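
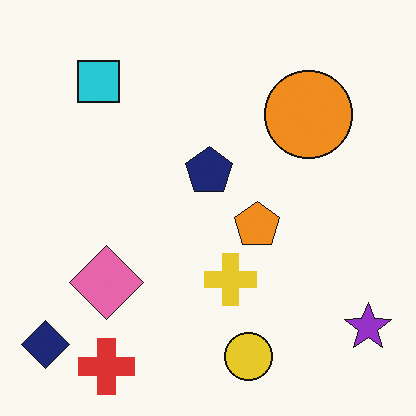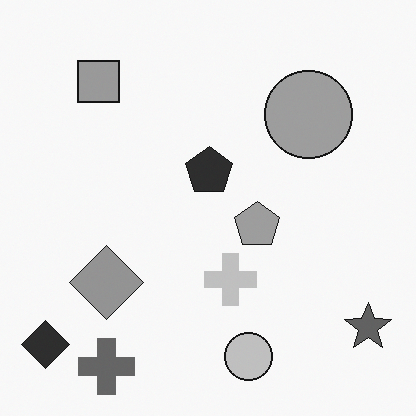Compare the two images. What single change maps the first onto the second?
This is the original image converted to grayscale.

All color is removed — every shape is now a shade of grey.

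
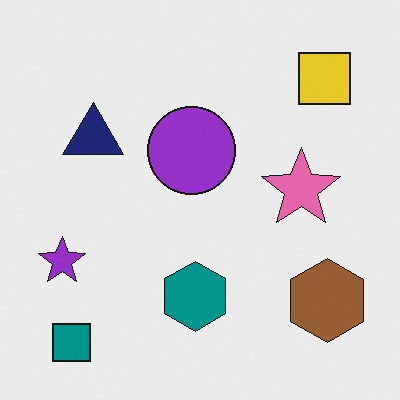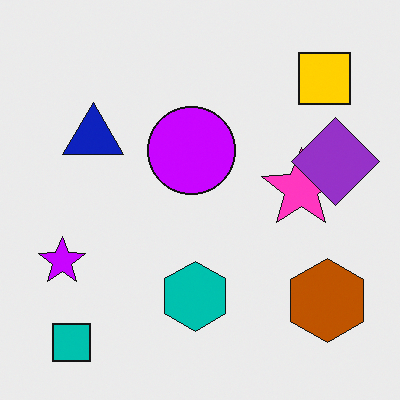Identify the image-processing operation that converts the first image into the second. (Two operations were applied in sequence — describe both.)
The second image is the first made much more vivid (saturation change), then overlaid with an additional purple diamond.

All colors are more vivid — a global saturation change. A purple diamond appears in the second image that is absent from the first.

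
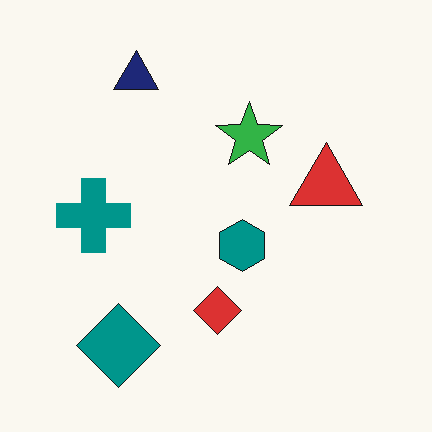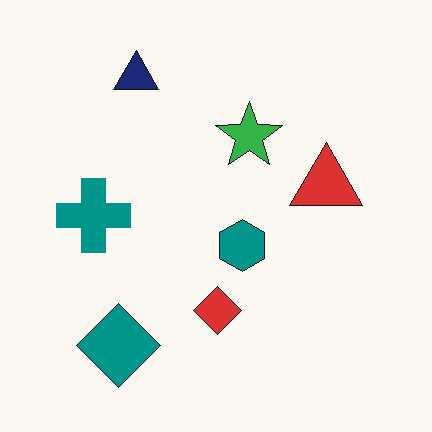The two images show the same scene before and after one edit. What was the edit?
This is the original image JPEG-compressed with visible artifacts.

Blocky 8×8 compression artifacts appear around shape edges and the flat background shows ringing — characteristic JPEG degradation.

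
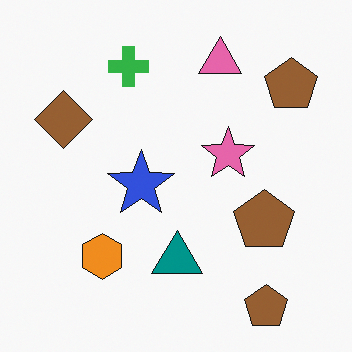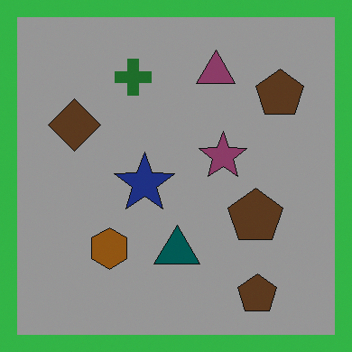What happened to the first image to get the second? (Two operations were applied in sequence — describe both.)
Darkened a lot, then framed with a green border.

Every pixel — background and shapes alike — is uniformly darkened. A solid green frame runs around the edge of the second image, with the content slightly shrunk inside it.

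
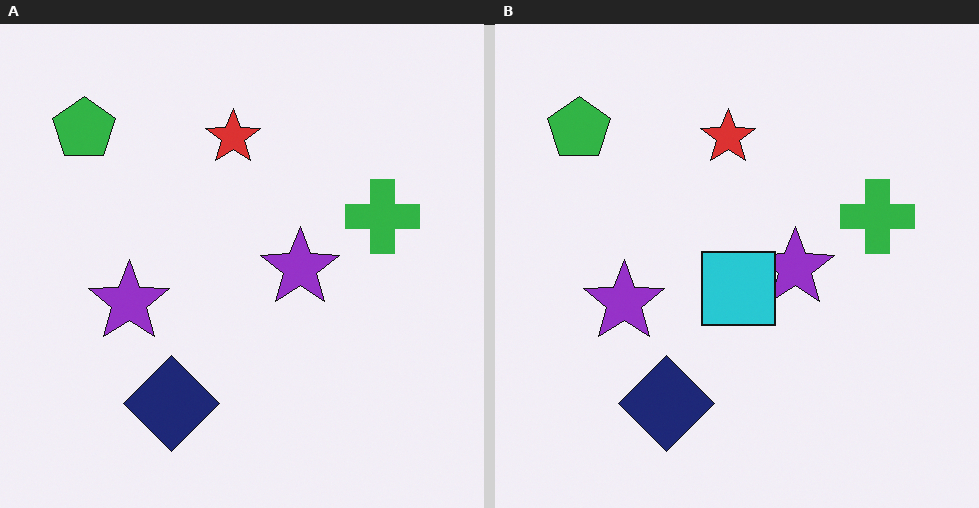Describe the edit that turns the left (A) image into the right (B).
The right (B) image is the left (A) overlaid with an additional cyan square.

A cyan square appears in the right (B) image that is absent from the left (A).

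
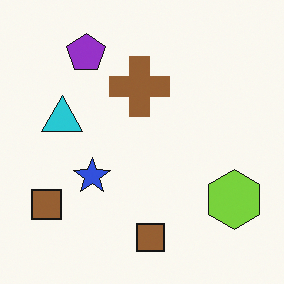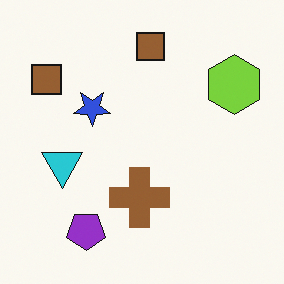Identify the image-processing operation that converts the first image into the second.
The transformation is: flipped vertically (top ↔ bottom).

The purple pentagon is in the top-left of the first image and the bottom-left of the second — shapes on opposite sides of the horizontal midline have swapped in a mirror flip.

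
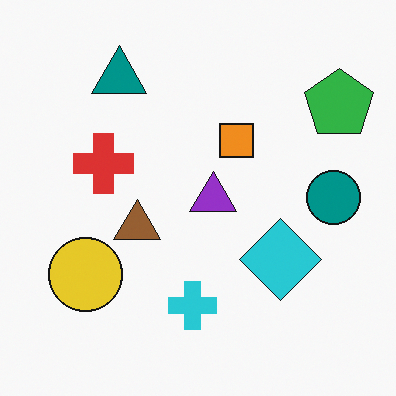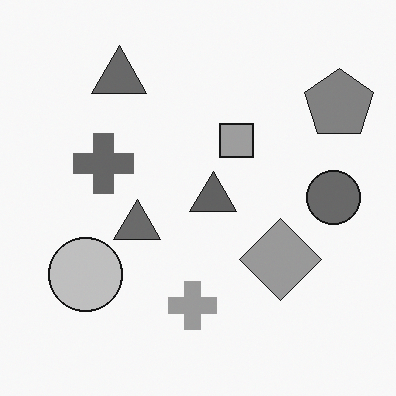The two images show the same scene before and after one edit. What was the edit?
Converted to grayscale.

All color is removed — every shape is now a shade of grey.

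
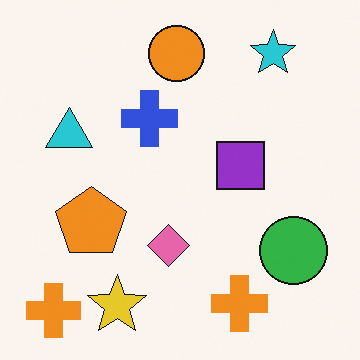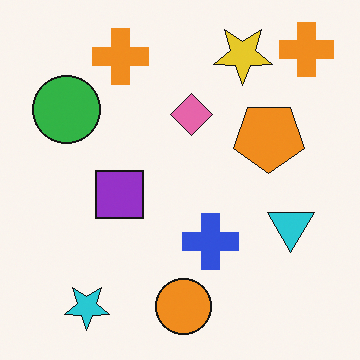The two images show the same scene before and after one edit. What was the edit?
The second image is the first rotated 180°.

The cyan star sits in the top-right of the first image and the bottom-left of the second — consistent with a whole-image 180° rotation.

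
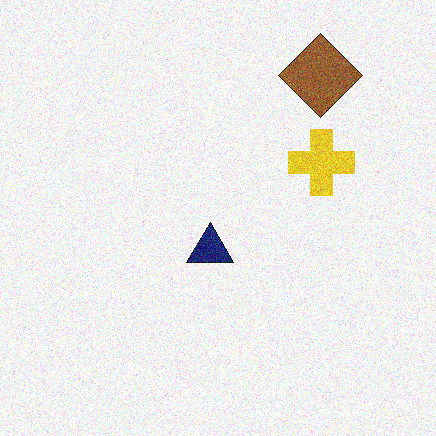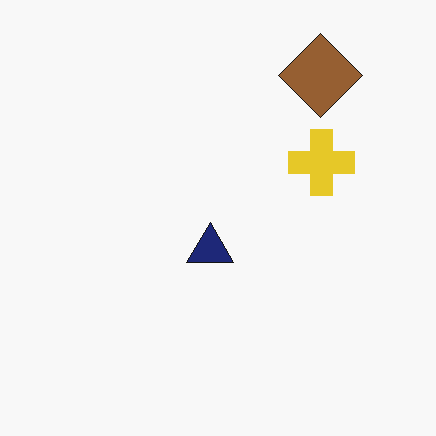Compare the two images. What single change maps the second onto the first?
It was degraded with moderate additive noise.

Random speckle covers the whole image, including the flat background.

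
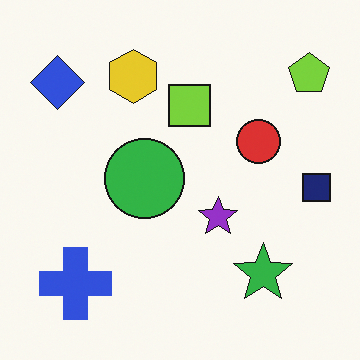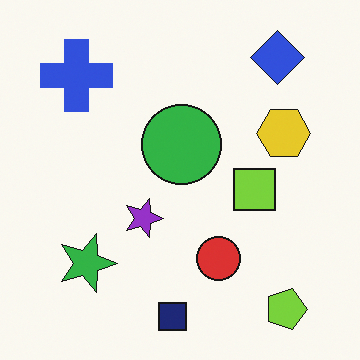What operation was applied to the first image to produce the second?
The second image is the first rotated 90° clockwise.

The lime pentagon sits in the top-right of the first image and the bottom-right of the second — consistent with a whole-image 90° clockwise rotation.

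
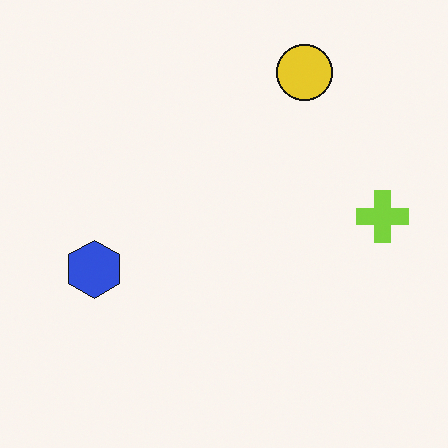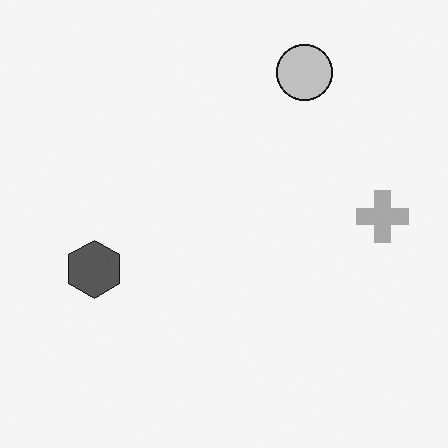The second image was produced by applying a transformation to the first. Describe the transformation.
The second image is the first converted to grayscale.

All color is removed — every shape is now a shade of grey.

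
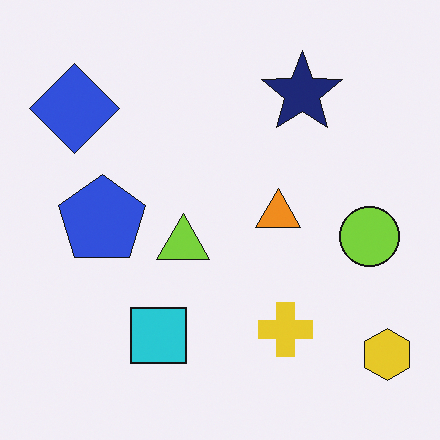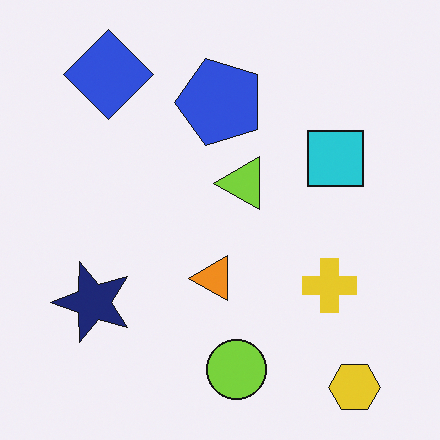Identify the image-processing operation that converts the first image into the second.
The image was transposed (reflected across the top-left ↔ bottom-right diagonal).

Shapes have swapped their row and column positions — what was in the top-right is now in the bottom-left — a diagonal reflection.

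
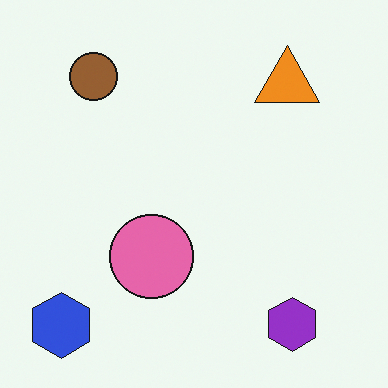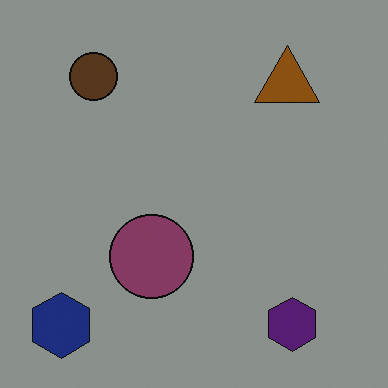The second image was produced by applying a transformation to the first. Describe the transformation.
The second image is the first substantially darkened.

Every pixel — background and shapes alike — is uniformly darkened.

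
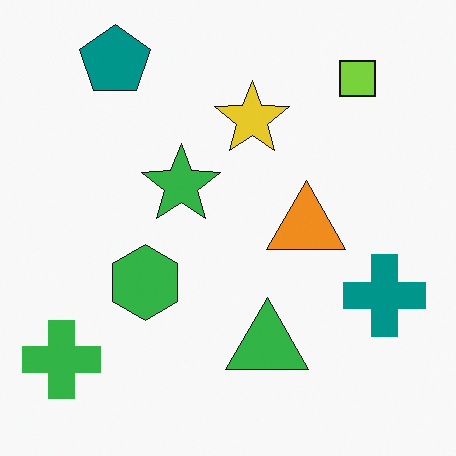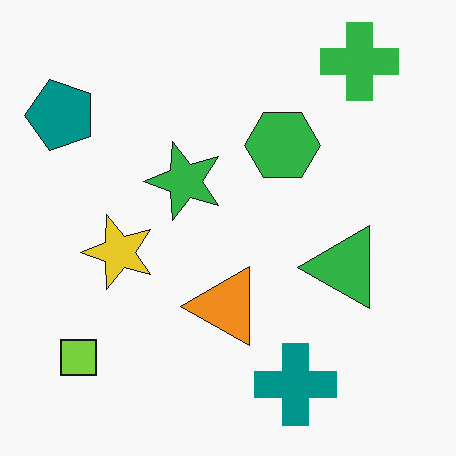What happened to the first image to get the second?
The transformation is: transposed (reflected across the top-left ↔ bottom-right diagonal).

Shapes have swapped their row and column positions — what was in the top-right is now in the bottom-left — a diagonal reflection.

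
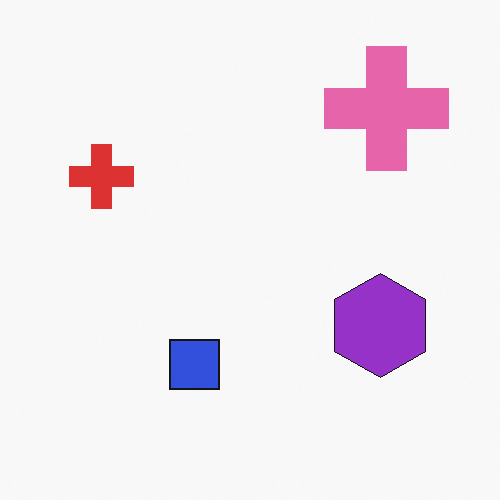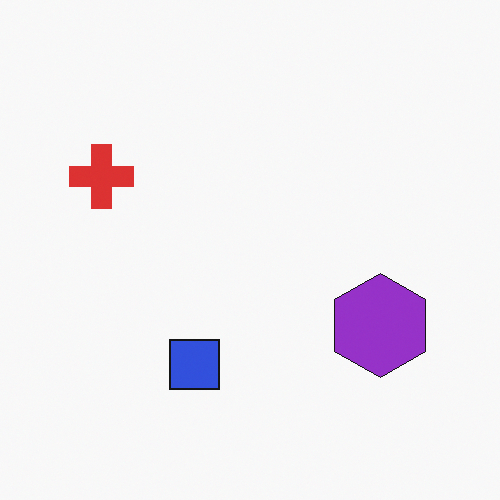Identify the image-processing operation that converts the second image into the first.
The first image is the second overlaid with an additional pink cross.

A pink cross appears in the first image that is absent from the second.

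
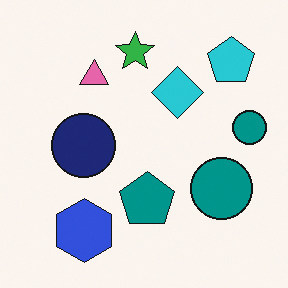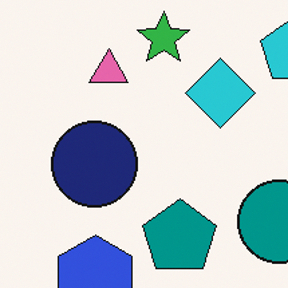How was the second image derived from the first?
The second image is the first cropped slightly and scaled back up.

The visible shapes are larger and the field of view is narrower; shapes near the original edges may be partly or wholly outside the frame — a crop-and-rescale.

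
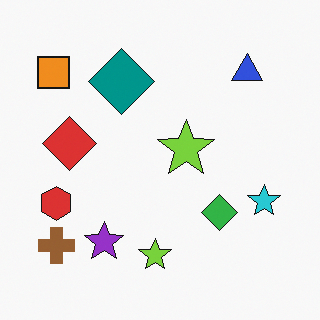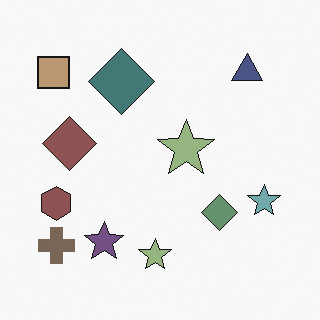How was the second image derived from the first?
The second image is the first heavily desaturated.

All colors are more muted and greyish — a global saturation change.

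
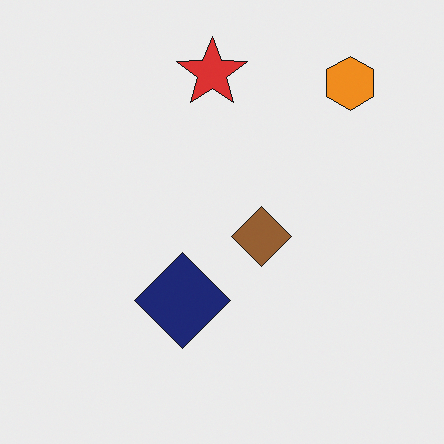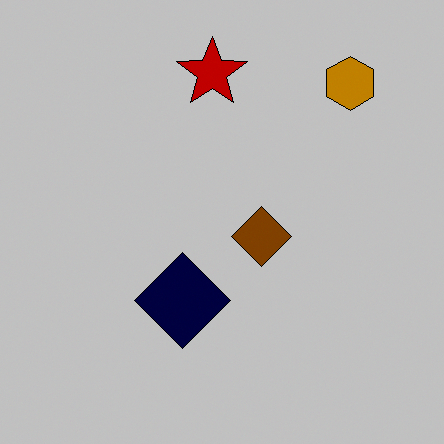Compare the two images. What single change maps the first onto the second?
The second image is the first aggressively posterized.

Each flat color has snapped to a coarser quantized level — most visibly, the near-white background has dropped to a flat grey.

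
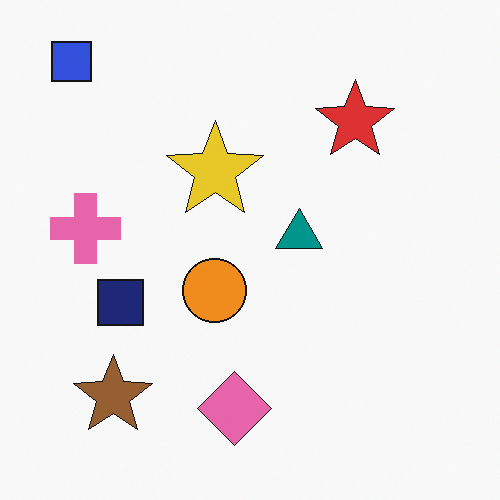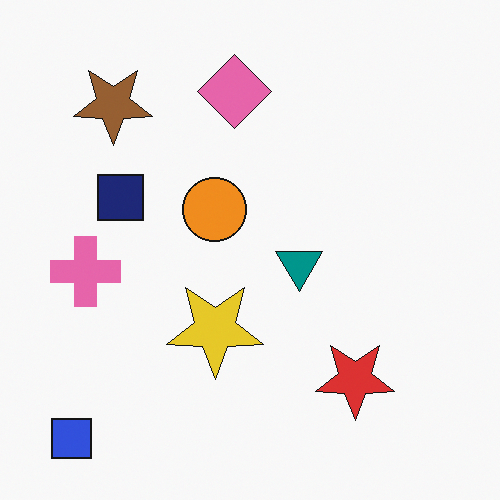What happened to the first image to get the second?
Flipped vertically (top ↔ bottom).

The blue square is in the top-left of the first image and the bottom-left of the second — shapes on opposite sides of the horizontal midline have swapped in a mirror flip.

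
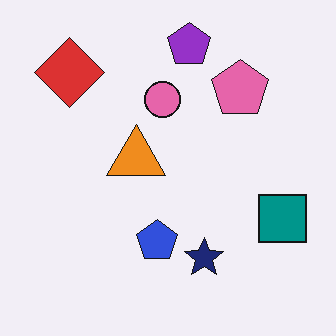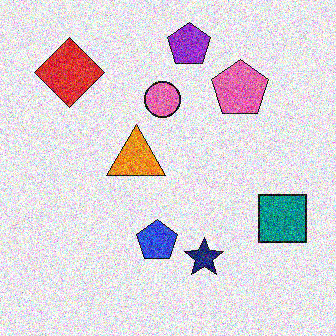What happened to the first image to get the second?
This is the original image degraded with a thick layer of grain.

Random speckle covers the whole image, including the flat background.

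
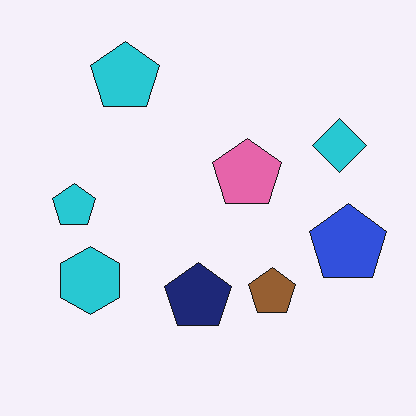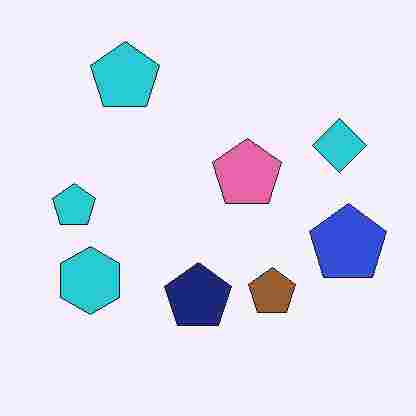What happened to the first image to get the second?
The second image is the first degraded with heavy JPEG compression.

Blocky 8×8 compression artifacts appear around shape edges and the flat background shows ringing — characteristic JPEG degradation.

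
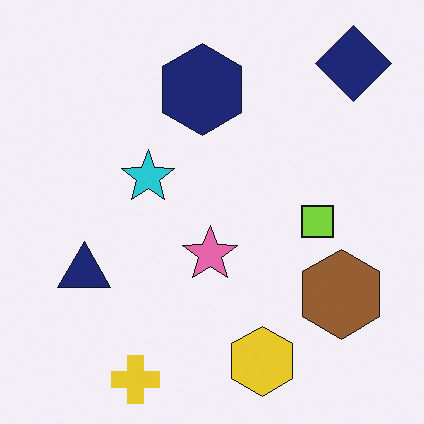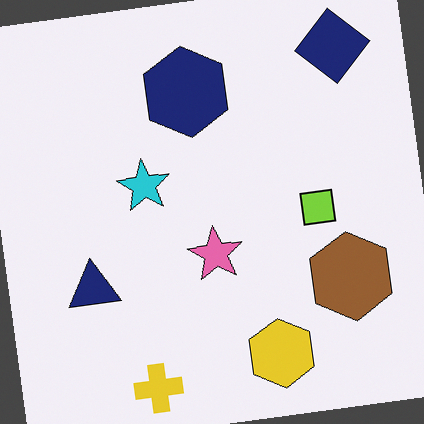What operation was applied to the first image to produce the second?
It was rotated counter-clockwise by a small amount.

Every shape is tilted by the same angle and the image corners show triangular fill wedges — a whole-image rotation by a non-right angle.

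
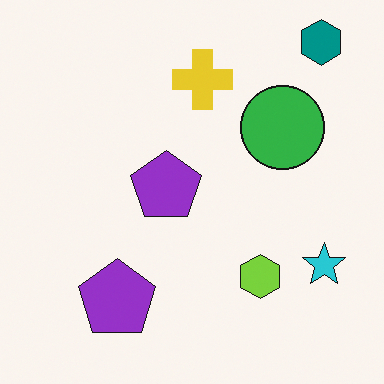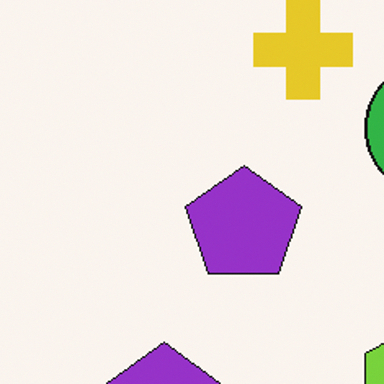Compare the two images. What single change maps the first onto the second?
The transformation is: cropped tightly and scaled back up.

The visible shapes are larger and the field of view is narrower; shapes near the original edges may be partly or wholly outside the frame — a crop-and-rescale.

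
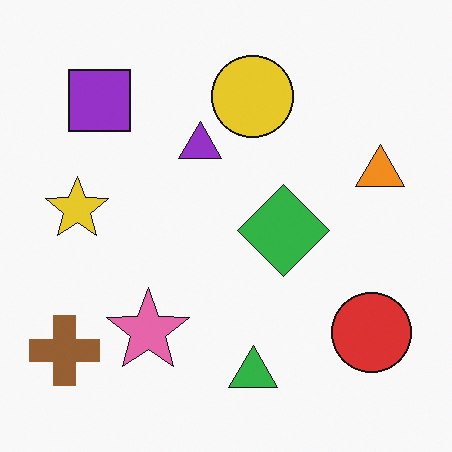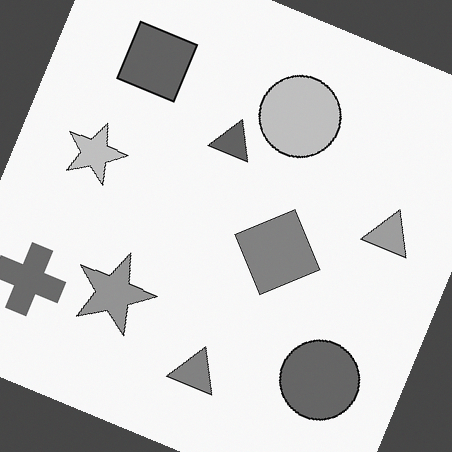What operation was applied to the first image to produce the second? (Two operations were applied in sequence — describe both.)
This is the original image rotated clockwise by a moderate amount, then converted to grayscale.

Every shape is tilted by the same angle and the image corners show triangular fill wedges — a whole-image rotation by a non-right angle. All color is removed — every shape is now a shade of grey.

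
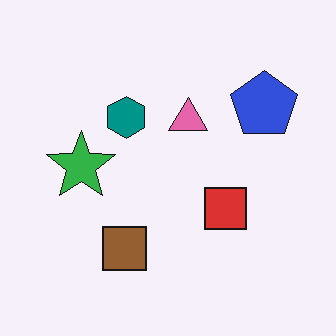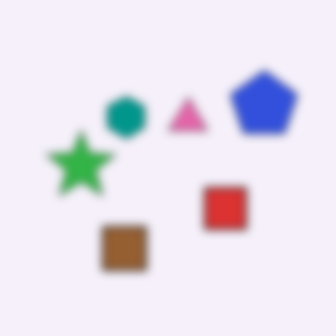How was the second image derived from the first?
It was noticeably gaussian-blurred.

Shape edges and outlines are uniformly softened across the whole image.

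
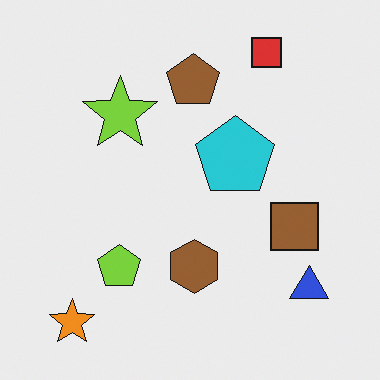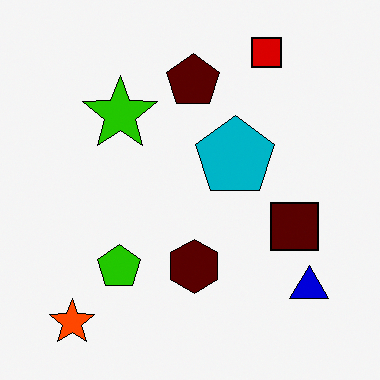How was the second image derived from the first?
This is the original image boosted in contrast.

Tones are pushed away from mid-grey across the whole image — a global contrast change.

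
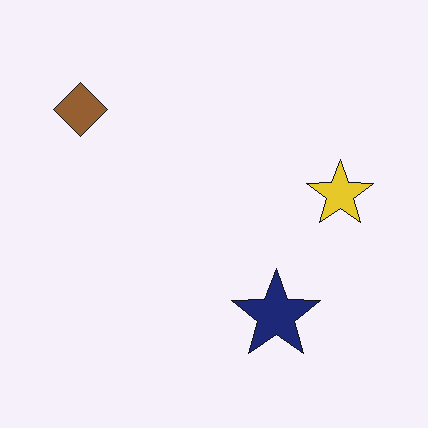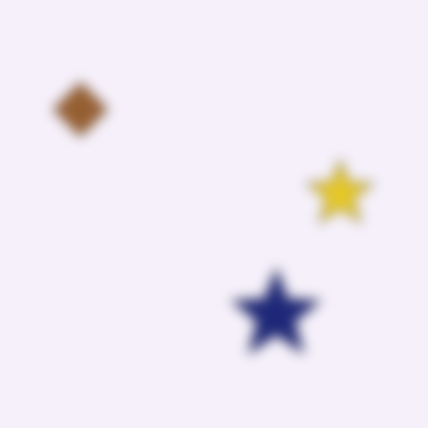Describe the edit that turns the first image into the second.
This is the original image strongly gaussian-blurred.

Shape edges and outlines are uniformly softened across the whole image.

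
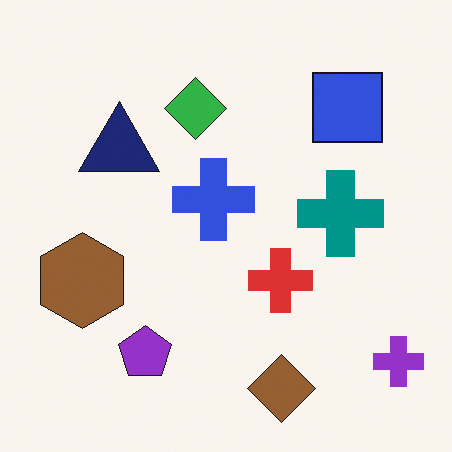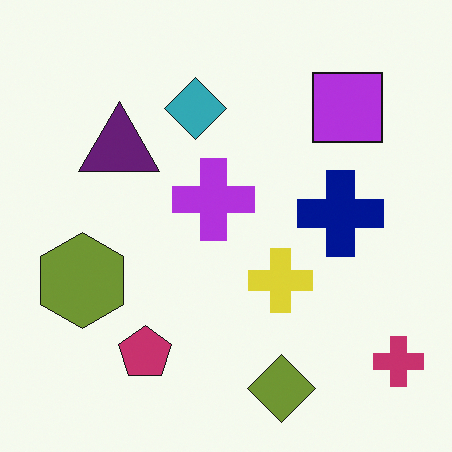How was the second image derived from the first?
The second image is the first hue-shifted by a small amount.

Every shape's color has rotated by the same amount around the hue wheel — a uniform hue shift.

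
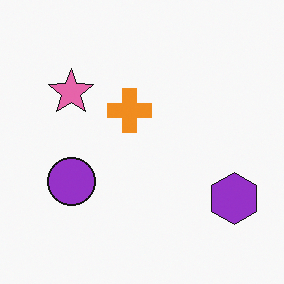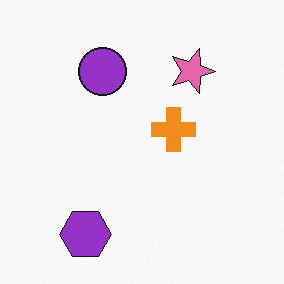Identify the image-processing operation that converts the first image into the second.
The image was rotated 90° clockwise.

The purple hexagon sits in the bottom-right of the first image and the bottom-left of the second — consistent with a whole-image 90° clockwise rotation.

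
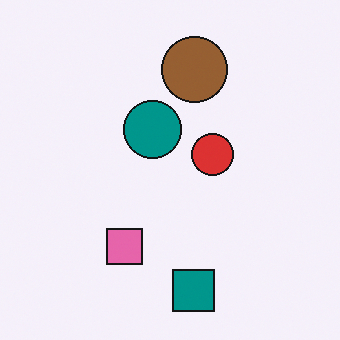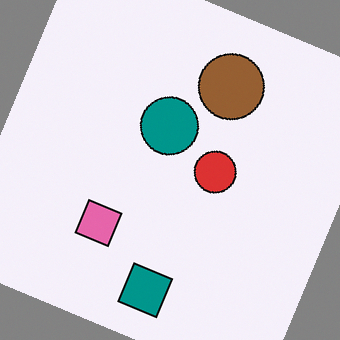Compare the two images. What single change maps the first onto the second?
It was rotated clockwise by a moderate amount.

Every shape is tilted by the same angle and the image corners show triangular fill wedges — a whole-image rotation by a non-right angle.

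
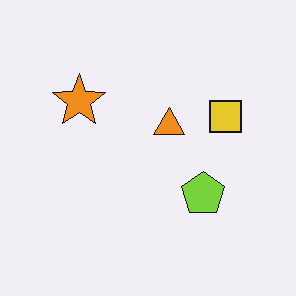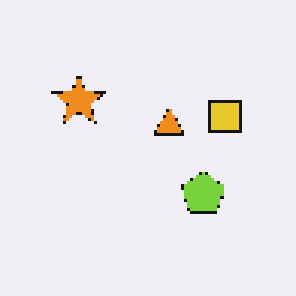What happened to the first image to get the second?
This is the original image lightly pixelated (a mild mosaic effect).

Shapes are reduced to large square blocks; fine edges and outlines are lost — a downscale-then-upscale (mosaic) effect.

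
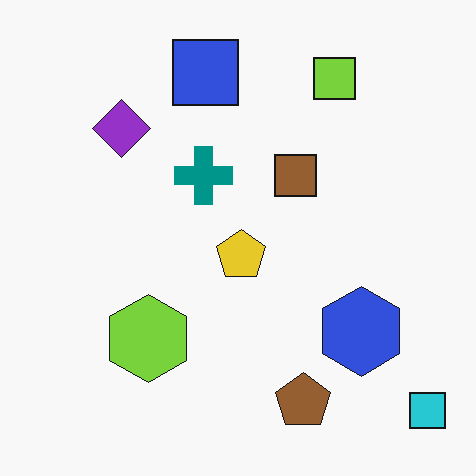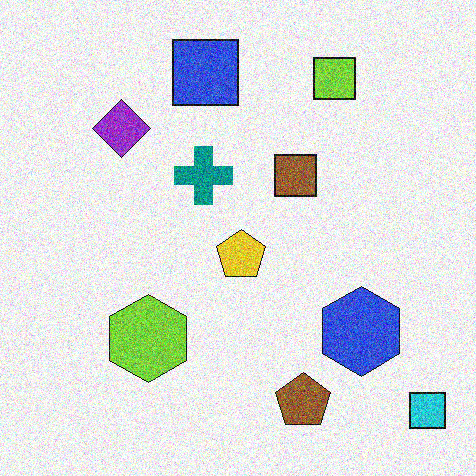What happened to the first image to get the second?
Degraded with heavy additive noise.

Random speckle covers the whole image, including the flat background.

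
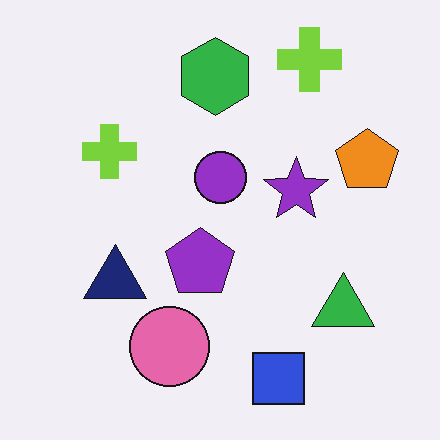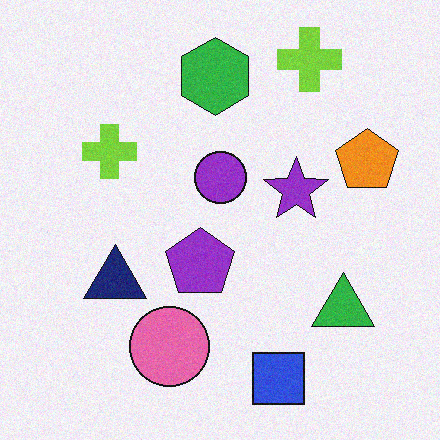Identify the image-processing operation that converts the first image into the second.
This is the original image degraded with a light layer of grain.

Random speckle covers the whole image, including the flat background.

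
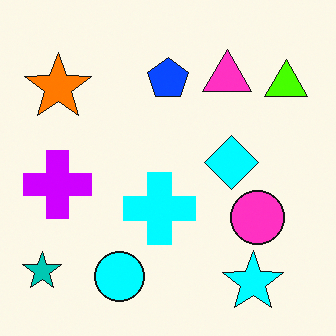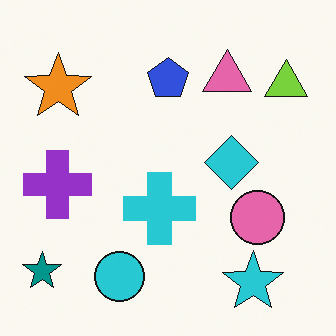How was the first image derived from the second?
Made much more vivid (saturation change).

All colors are more vivid — a global saturation change.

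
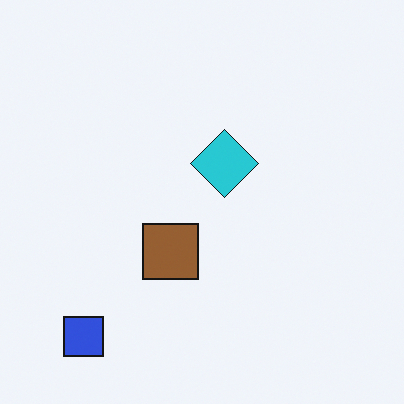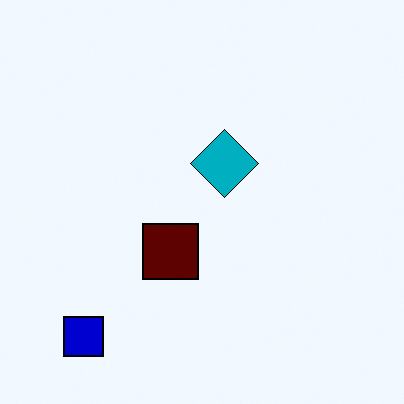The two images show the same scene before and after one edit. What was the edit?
The second image is the first boosted in contrast.

Tones are pushed away from mid-grey across the whole image — a global contrast change.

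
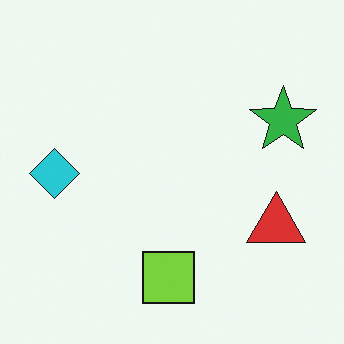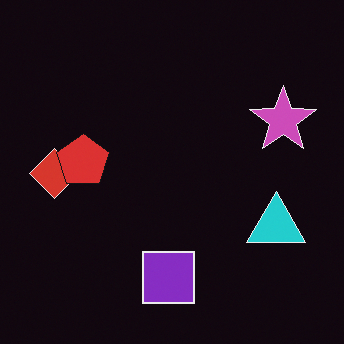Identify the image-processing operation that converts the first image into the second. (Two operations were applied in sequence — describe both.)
The image was color-inverted (negative), then overlaid with an additional red pentagon.

The light background has become dark and every shape's color is its complement — a photographic negative. A red pentagon appears in the second image that is absent from the first.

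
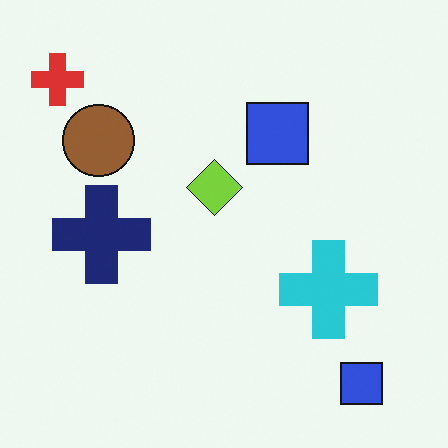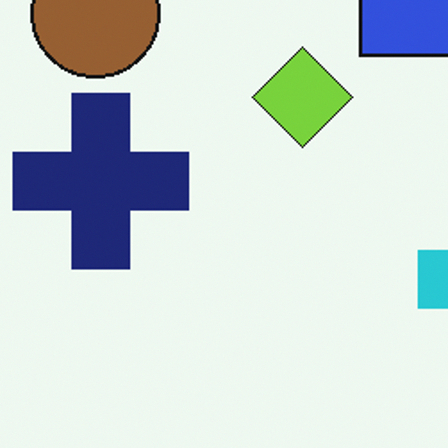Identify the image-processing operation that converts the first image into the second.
The second image is the first cropped to a noticeably smaller region and rescaled.

The visible shapes are larger and the field of view is narrower; shapes near the original edges may be partly or wholly outside the frame — a crop-and-rescale.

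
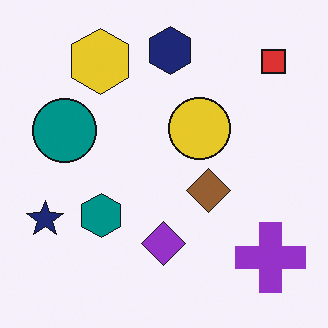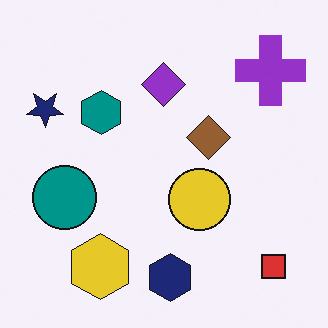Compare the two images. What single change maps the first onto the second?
It was flipped vertically (top ↔ bottom).

The navy hexagon is in the top of the first image and the bottom of the second — shapes on opposite sides of the horizontal midline have swapped in a mirror flip.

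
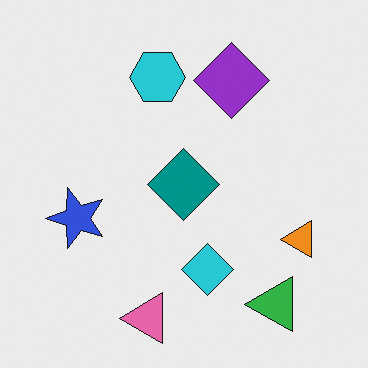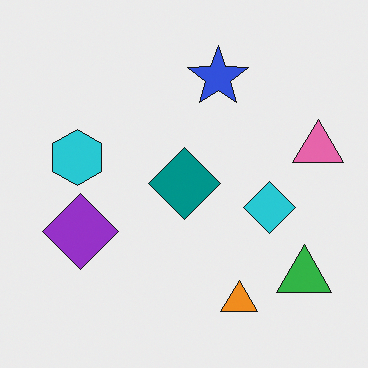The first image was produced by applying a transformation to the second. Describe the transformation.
This is the original image transposed (reflected across the top-left ↔ bottom-right diagonal).

Shapes have swapped their row and column positions — what was in the top-right is now in the bottom-left — a diagonal reflection.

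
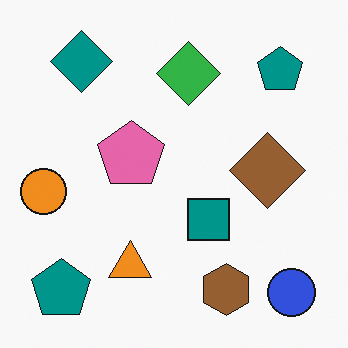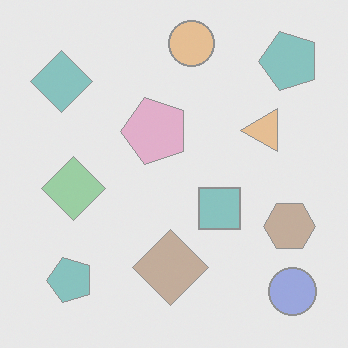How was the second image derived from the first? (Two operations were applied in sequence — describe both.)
Transposed (reflected across the top-left ↔ bottom-right diagonal), then given much lower contrast.

Shapes have swapped their row and column positions — what was in the top-right is now in the bottom-left — a diagonal reflection. Tones are pushed toward mid-grey across the whole image — a global contrast change.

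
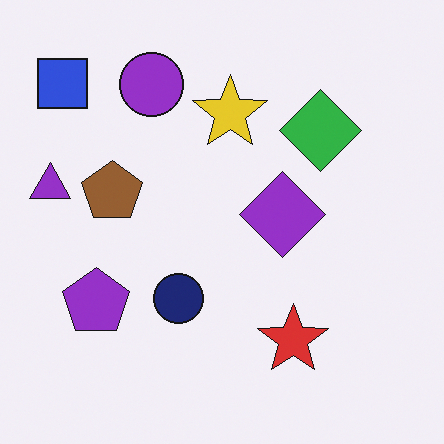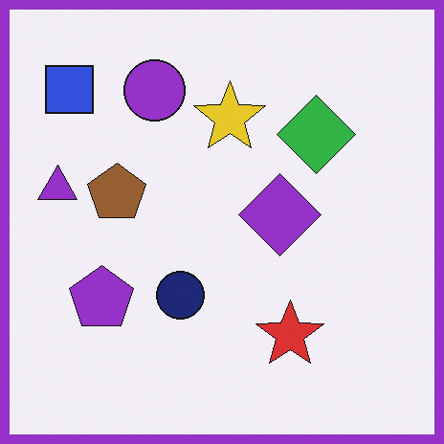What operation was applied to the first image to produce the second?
The second image is the first framed with a purple border.

A solid purple frame runs around the edge of the second image, with the content slightly shrunk inside it.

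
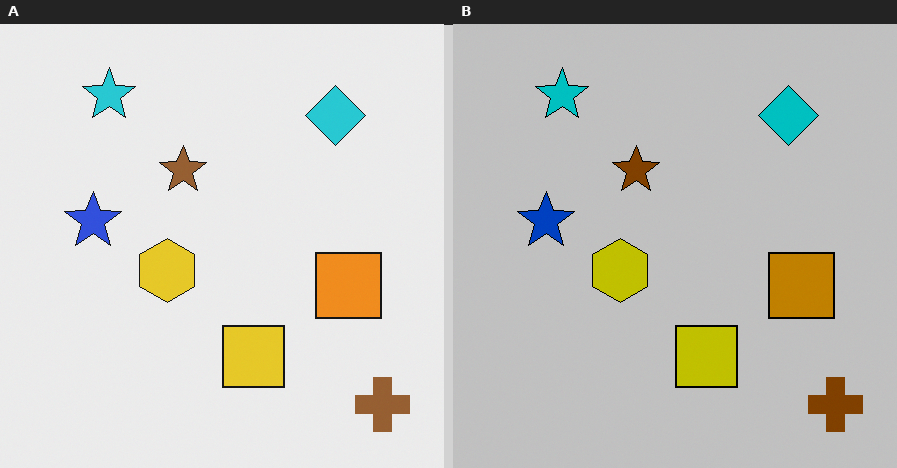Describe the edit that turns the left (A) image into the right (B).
This is the original image aggressively posterized.

Each flat color has snapped to a coarser quantized level — most visibly, the near-white background has dropped to a flat grey.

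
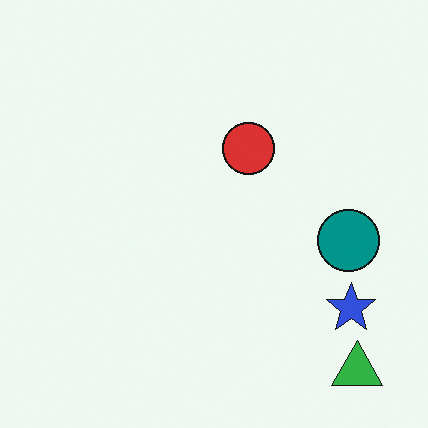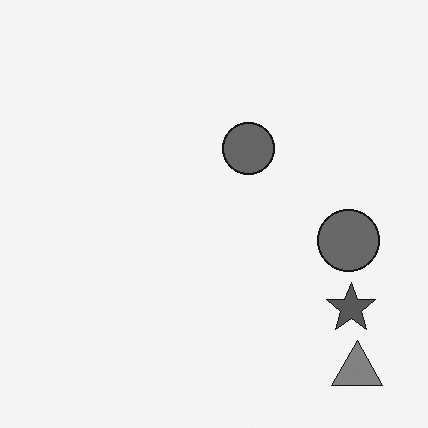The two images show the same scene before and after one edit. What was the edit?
It was converted to grayscale.

All color is removed — every shape is now a shade of grey.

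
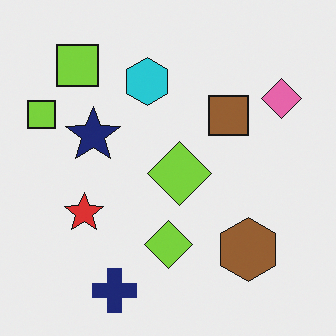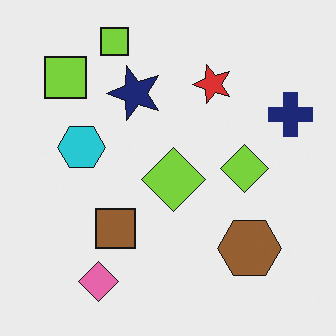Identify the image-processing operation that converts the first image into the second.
Transposed (reflected across the top-left ↔ bottom-right diagonal).

Shapes have swapped their row and column positions — what was in the top-right is now in the bottom-left — a diagonal reflection.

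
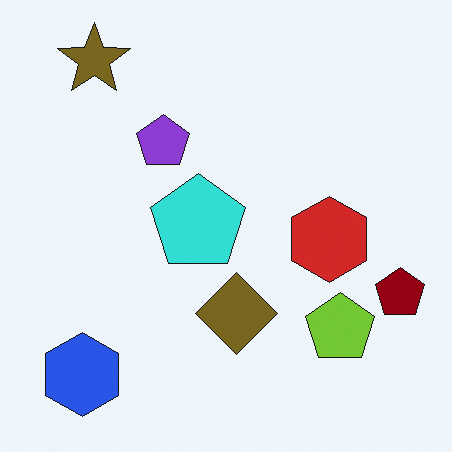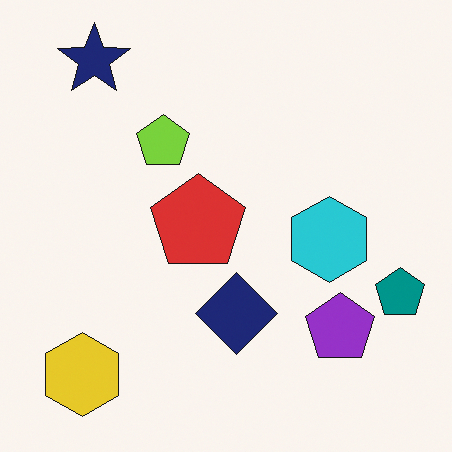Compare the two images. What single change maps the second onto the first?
This is the original image hue-shifted by a large amount.

Every shape's color has rotated by the same amount around the hue wheel — a uniform hue shift.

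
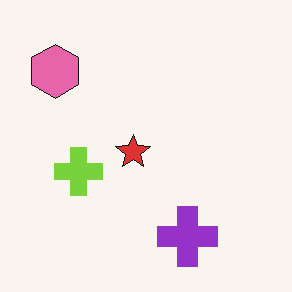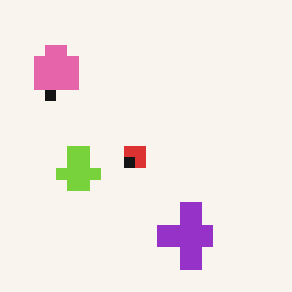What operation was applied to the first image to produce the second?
The transformation is: heavily pixelated into large blocks.

Shapes are reduced to large square blocks; fine edges and outlines are lost — a downscale-then-upscale (mosaic) effect.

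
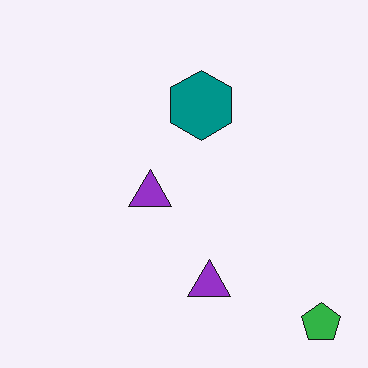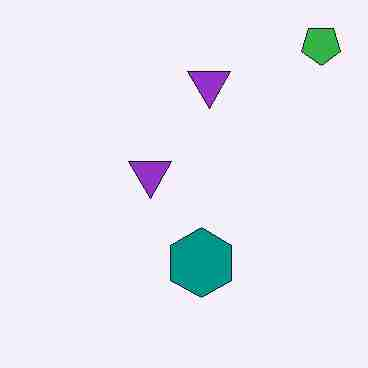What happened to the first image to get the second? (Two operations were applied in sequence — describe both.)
Degraded with heavy JPEG compression, then flipped vertically (top ↔ bottom).

Blocky 8×8 compression artifacts appear around shape edges and the flat background shows ringing — characteristic JPEG degradation. The green pentagon is in the bottom-right of the first image and the top-right of the second — shapes on opposite sides of the horizontal midline have swapped in a mirror flip.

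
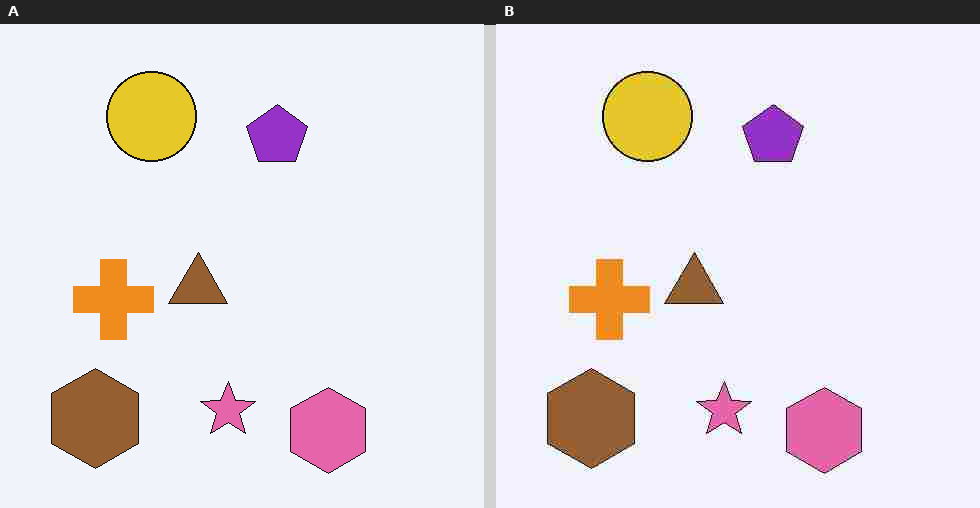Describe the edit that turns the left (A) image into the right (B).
The transformation is: heavily JPEG-compressed with obvious blocking artifacts.

Blocky 8×8 compression artifacts appear around shape edges and the flat background shows ringing — characteristic JPEG degradation.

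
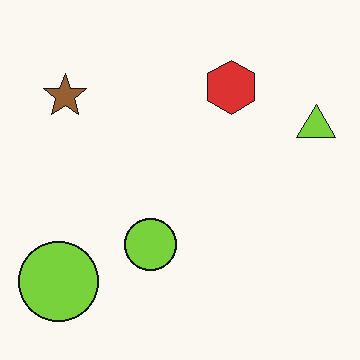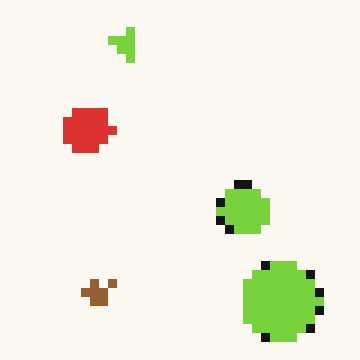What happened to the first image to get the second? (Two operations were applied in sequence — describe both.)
This is the original image rotated 90° counter-clockwise, then coarsely pixelated.

The lime triangle sits in the right of the first image and the top of the second — consistent with a whole-image 90° counter-clockwise rotation. Shapes are reduced to large square blocks; fine edges and outlines are lost — a downscale-then-upscale (mosaic) effect.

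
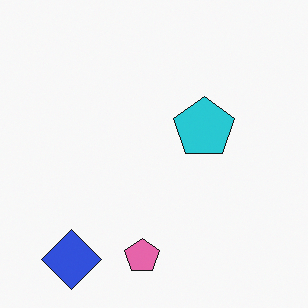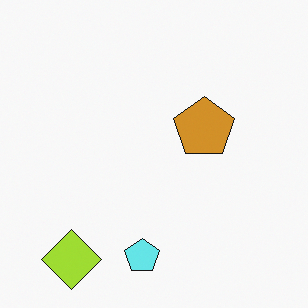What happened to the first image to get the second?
The second image is the first hue-shifted through roughly half the color wheel.

Every shape's color has rotated by the same amount around the hue wheel — a uniform hue shift.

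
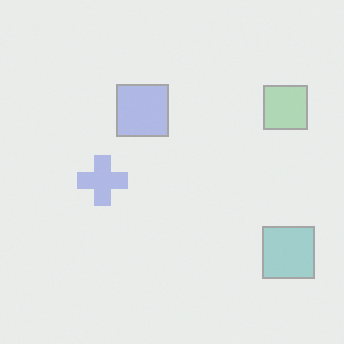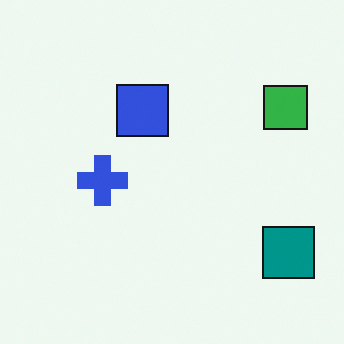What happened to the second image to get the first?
This is the original image washed out (contrast reduced).

Tones are pushed toward mid-grey across the whole image — a global contrast change.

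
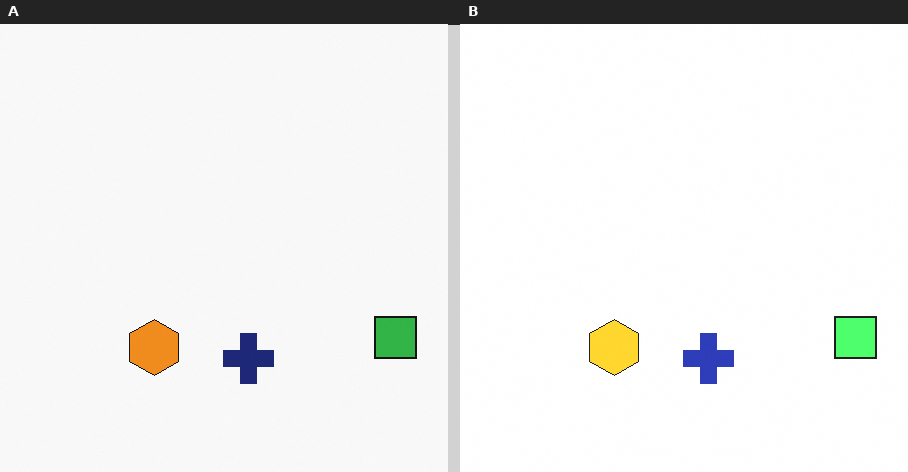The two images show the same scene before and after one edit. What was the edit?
It was substantially brightened.

Every pixel — background and shapes alike — is uniformly brightened.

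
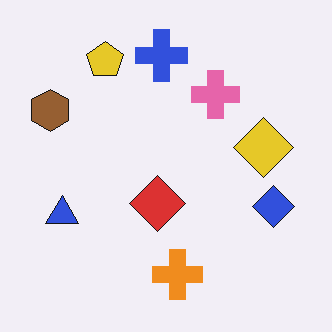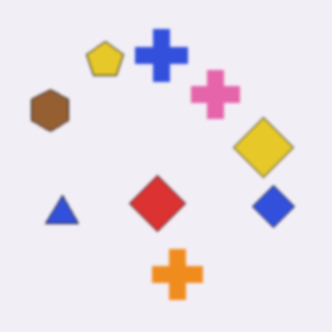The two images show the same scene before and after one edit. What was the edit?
It was given a subtle gaussian blur.

Shape edges and outlines are uniformly softened across the whole image.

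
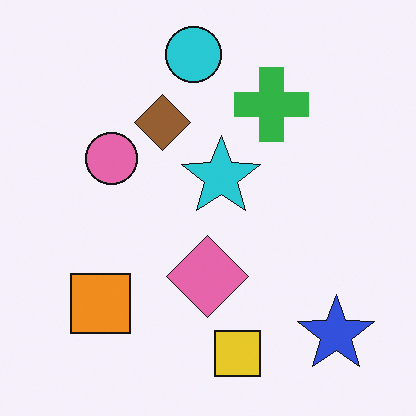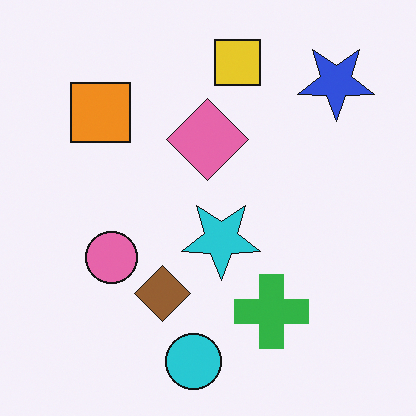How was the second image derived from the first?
This is the original image flipped vertically (top ↔ bottom).

The cyan circle is in the top of the first image and the bottom of the second — shapes on opposite sides of the horizontal midline have swapped in a mirror flip.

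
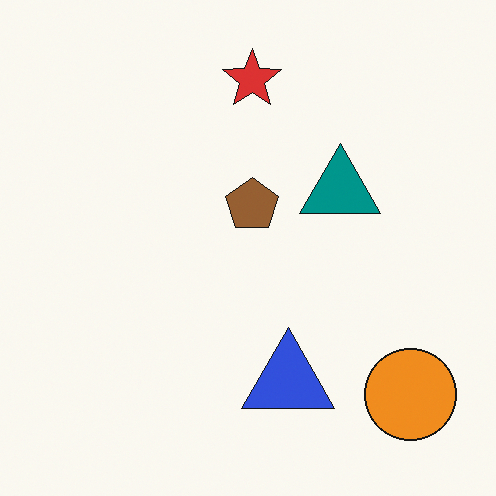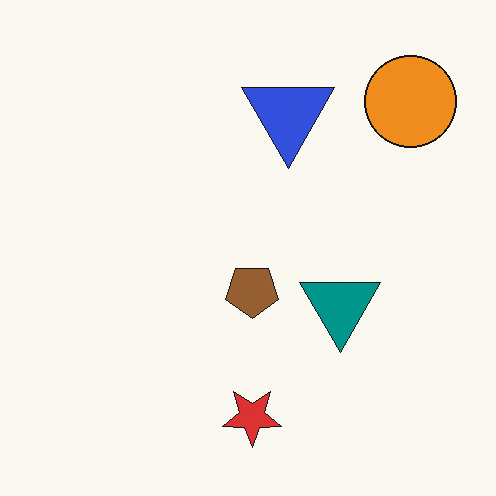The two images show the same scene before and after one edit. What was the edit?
This is the original image flipped vertically (top ↔ bottom).

The red star is in the top of the first image and the bottom of the second — shapes on opposite sides of the horizontal midline have swapped in a mirror flip.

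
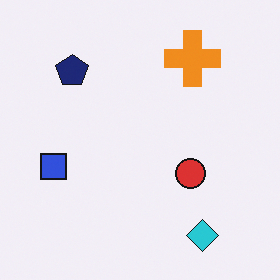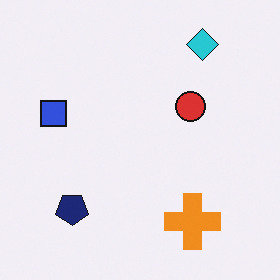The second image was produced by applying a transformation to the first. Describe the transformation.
The image was flipped vertically (top ↔ bottom).

The cyan diamond is in the bottom-right of the first image and the top-right of the second — shapes on opposite sides of the horizontal midline have swapped in a mirror flip.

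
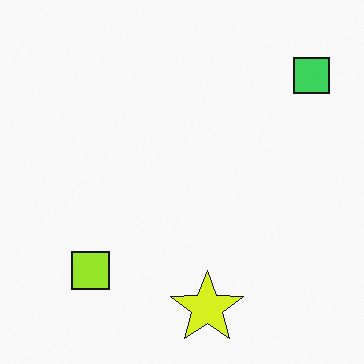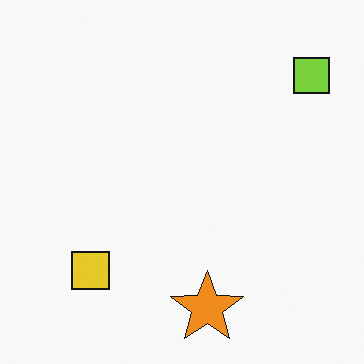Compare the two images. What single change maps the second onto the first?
The transformation is: hue-shifted by a small amount.

Every shape's color has rotated by the same amount around the hue wheel — a uniform hue shift.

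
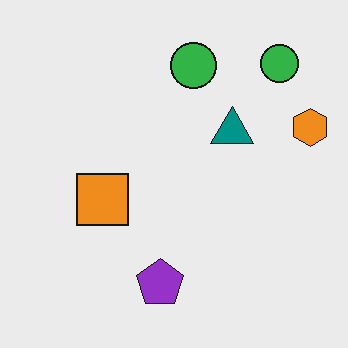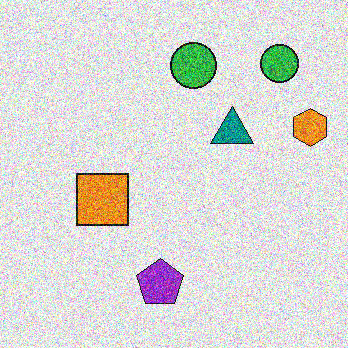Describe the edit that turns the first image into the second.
The transformation is: degraded with strong gaussian noise.

Random speckle covers the whole image, including the flat background.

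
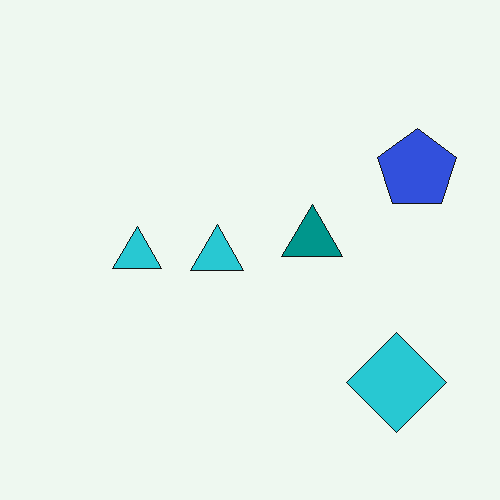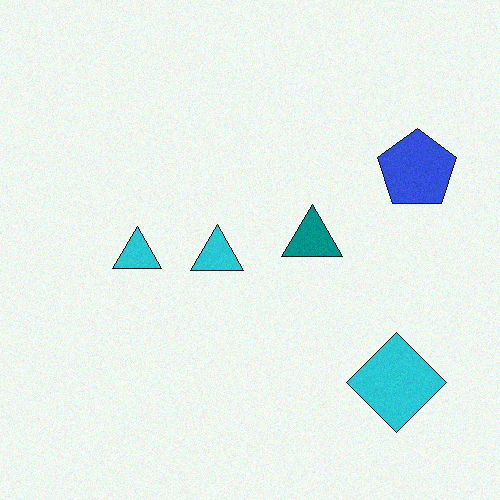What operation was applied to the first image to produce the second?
It was degraded with light additive noise.

Random speckle covers the whole image, including the flat background.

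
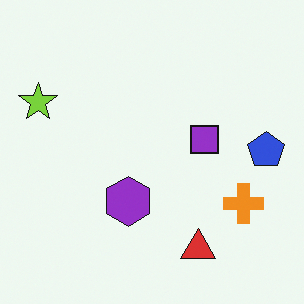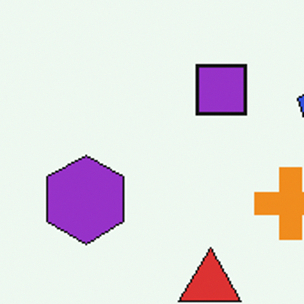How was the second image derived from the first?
The second image is the first cropped to a noticeably smaller region and rescaled.

The visible shapes are larger and the field of view is narrower; shapes near the original edges may be partly or wholly outside the frame — a crop-and-rescale.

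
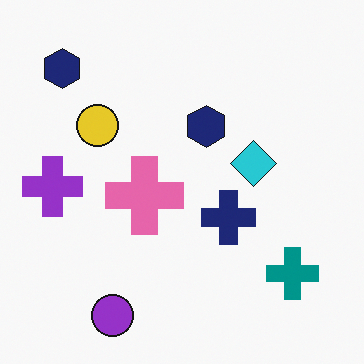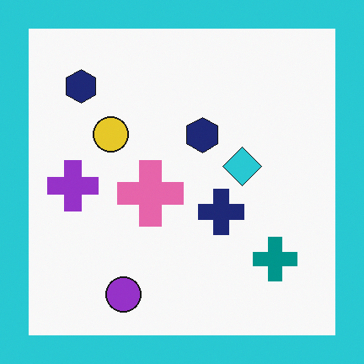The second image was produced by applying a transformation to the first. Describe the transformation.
The second image is the first framed with a cyan border.

A solid cyan frame runs around the edge of the second image, with the content slightly shrunk inside it.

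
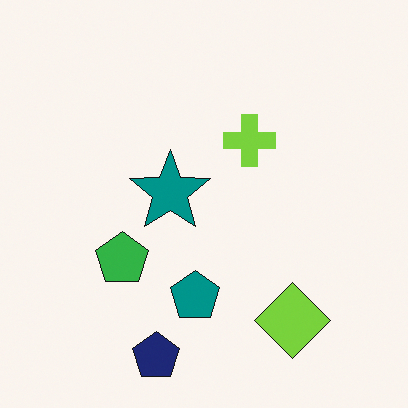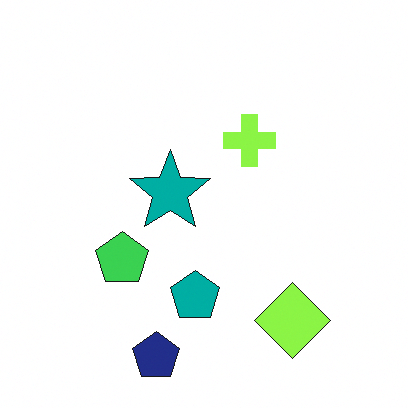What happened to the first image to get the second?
The image was slightly brightened.

Every pixel — background and shapes alike — is uniformly brightened.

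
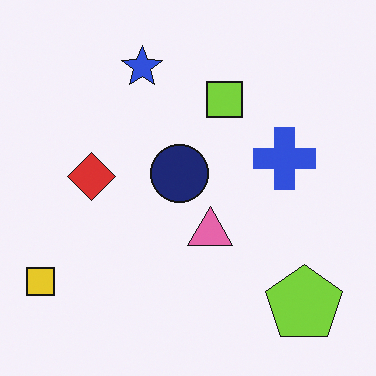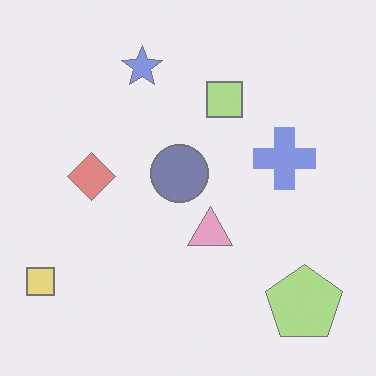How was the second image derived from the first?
The second image is the first washed out (contrast reduced).

Tones are pushed toward mid-grey across the whole image — a global contrast change.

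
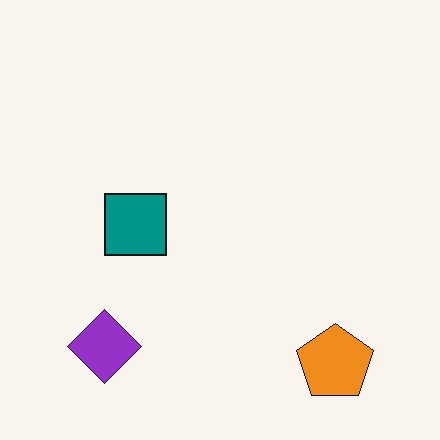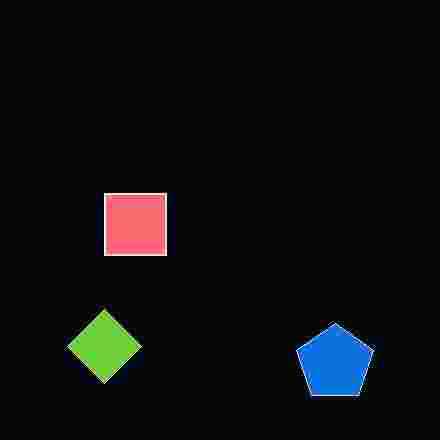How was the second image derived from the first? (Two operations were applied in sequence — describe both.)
It was color-inverted (negative), then heavily JPEG-compressed with obvious blocking artifacts.

The light background has become dark and every shape's color is its complement — a photographic negative. Blocky 8×8 compression artifacts appear around shape edges and the flat background shows ringing — characteristic JPEG degradation.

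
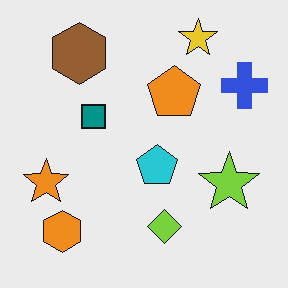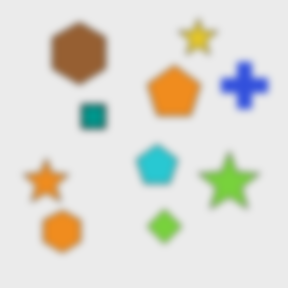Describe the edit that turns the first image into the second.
It was noticeably gaussian-blurred.

Shape edges and outlines are uniformly softened across the whole image.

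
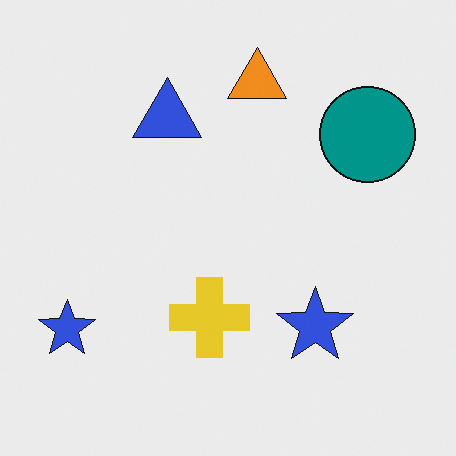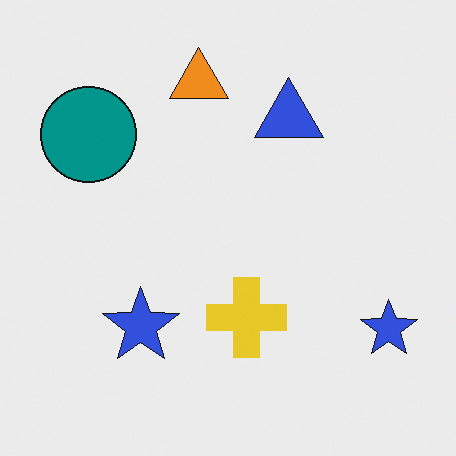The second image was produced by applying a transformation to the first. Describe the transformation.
Flipped horizontally (left ↔ right).

The teal circle is in the top-right of the first image and the top-left of the second — shapes on opposite sides of the vertical midline have swapped in a mirror flip.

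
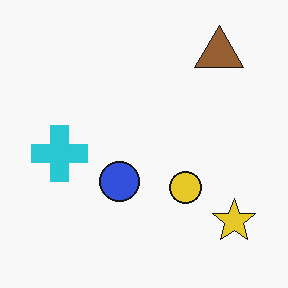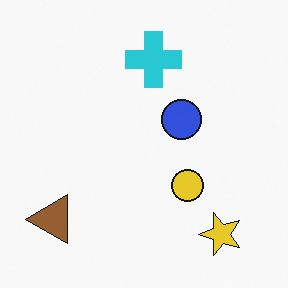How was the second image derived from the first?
The transformation is: transposed (reflected across the top-left ↔ bottom-right diagonal).

Shapes have swapped their row and column positions — what was in the top-right is now in the bottom-left — a diagonal reflection.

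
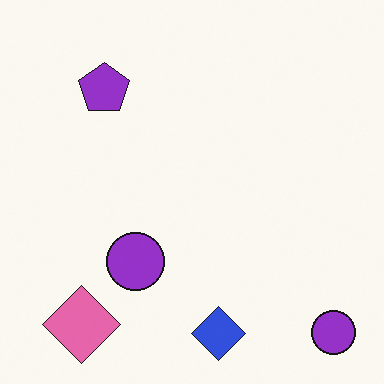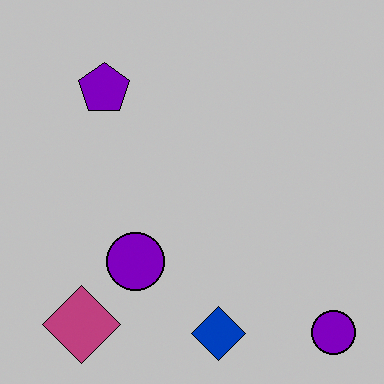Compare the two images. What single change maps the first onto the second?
The transformation is: aggressively posterized.

Each flat color has snapped to a coarser quantized level — most visibly, the near-white background has dropped to a flat grey.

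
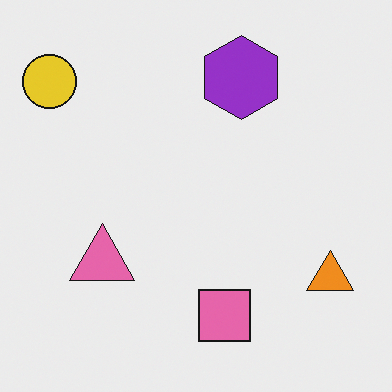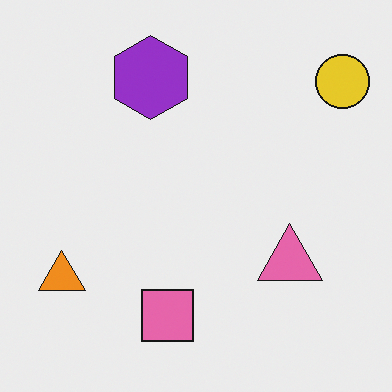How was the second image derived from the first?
It was flipped horizontally (left ↔ right).

The yellow circle is in the top-left of the first image and the top-right of the second — shapes on opposite sides of the vertical midline have swapped in a mirror flip.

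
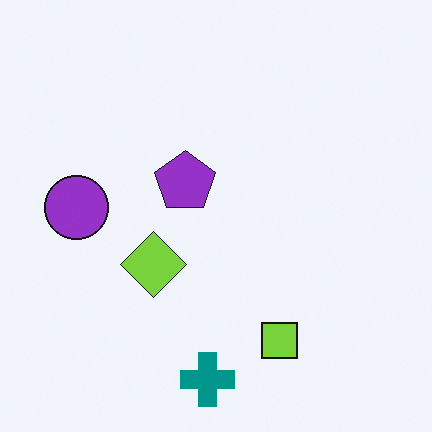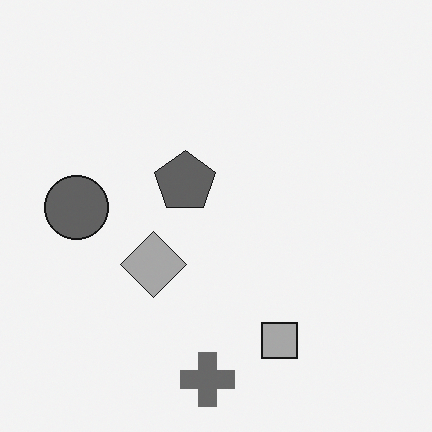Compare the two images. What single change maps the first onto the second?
The transformation is: converted to grayscale.

All color is removed — every shape is now a shade of grey.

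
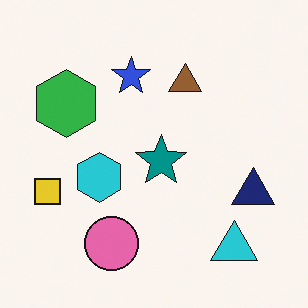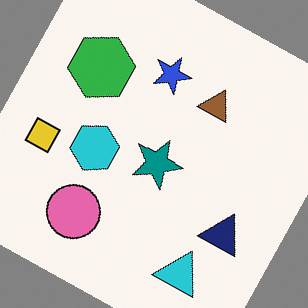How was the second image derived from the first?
This is the original image rotated clockwise by a clearly visible amount.

Every shape is tilted by the same angle and the image corners show triangular fill wedges — a whole-image rotation by a non-right angle.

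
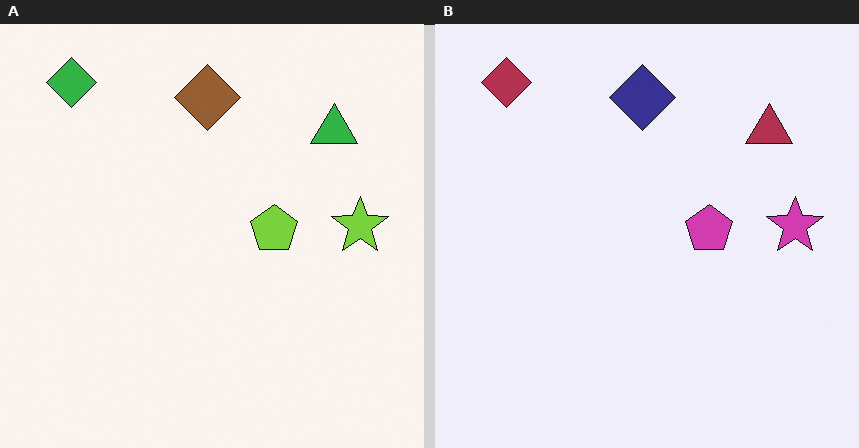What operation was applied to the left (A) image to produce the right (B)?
This is the original image hue-shifted by a large amount.

Every shape's color has rotated by the same amount around the hue wheel — a uniform hue shift.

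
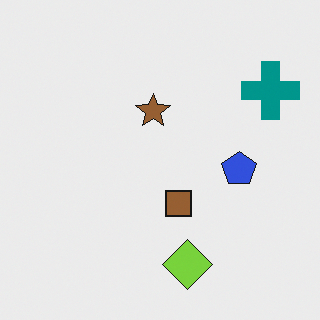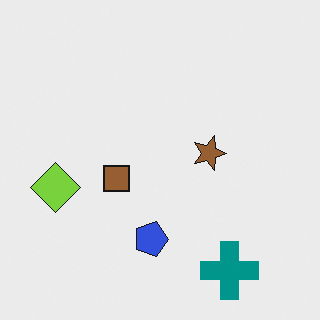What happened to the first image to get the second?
The image was rotated 90° clockwise.

The teal cross sits in the top-right of the first image and the bottom-right of the second — consistent with a whole-image 90° clockwise rotation.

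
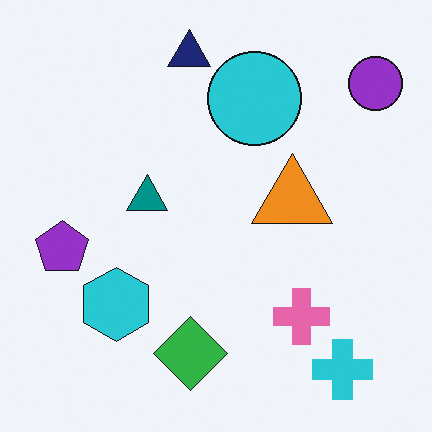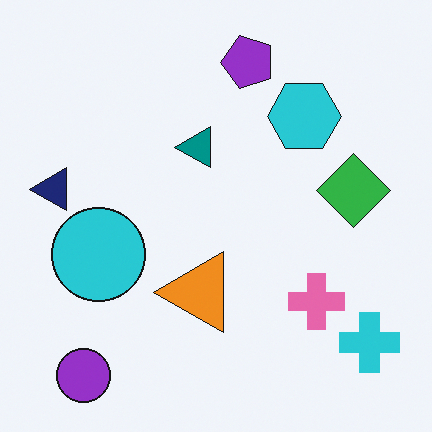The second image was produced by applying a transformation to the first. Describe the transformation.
The transformation is: transposed (reflected across the top-left ↔ bottom-right diagonal).

Shapes have swapped their row and column positions — what was in the top-right is now in the bottom-left — a diagonal reflection.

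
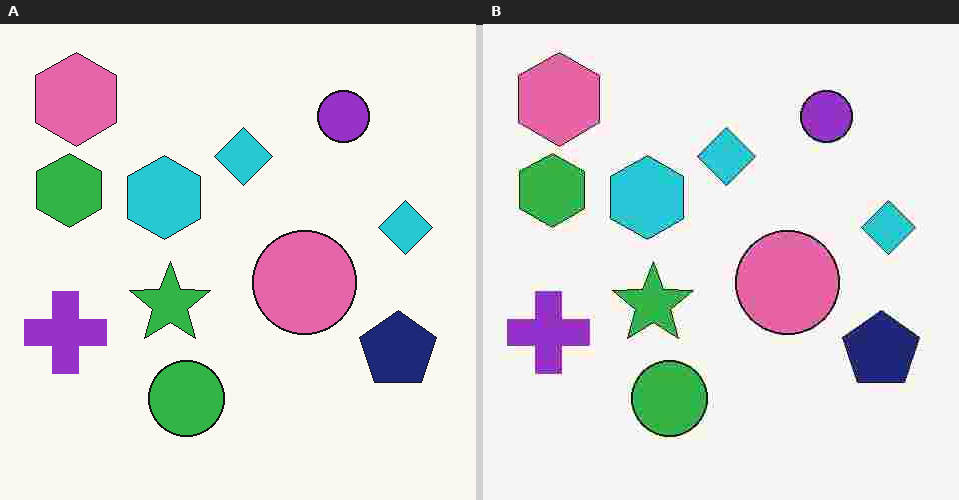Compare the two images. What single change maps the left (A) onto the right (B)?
Heavily JPEG-compressed with obvious blocking artifacts.

Blocky 8×8 compression artifacts appear around shape edges and the flat background shows ringing — characteristic JPEG degradation.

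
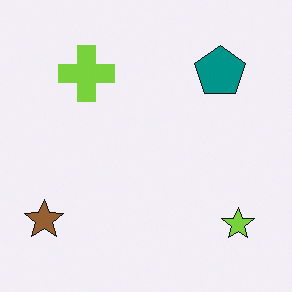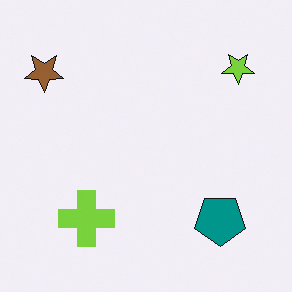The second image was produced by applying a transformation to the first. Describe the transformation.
It was flipped vertically (top ↔ bottom).

The lime star is in the bottom-right of the first image and the top-right of the second — shapes on opposite sides of the horizontal midline have swapped in a mirror flip.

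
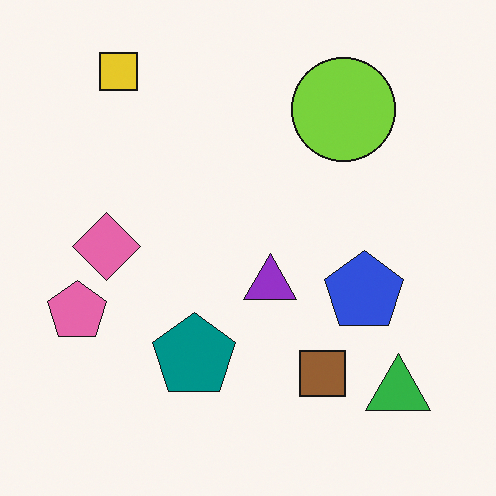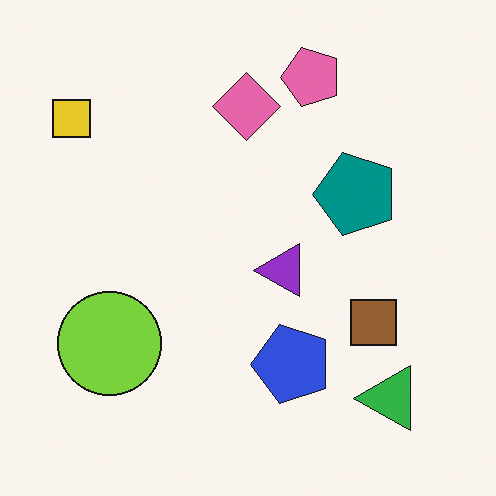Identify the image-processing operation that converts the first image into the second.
This is the original image transposed (reflected across the top-left ↔ bottom-right diagonal).

Shapes have swapped their row and column positions — what was in the top-right is now in the bottom-left — a diagonal reflection.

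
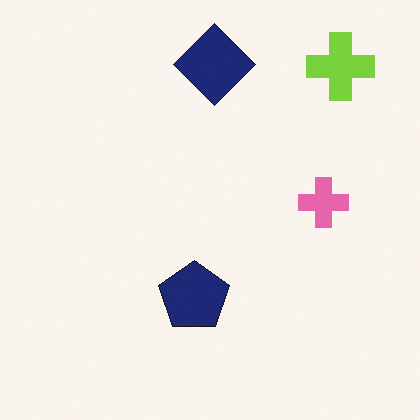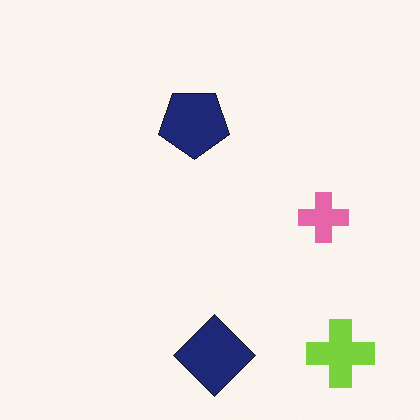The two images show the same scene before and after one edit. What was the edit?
The second image is the first flipped vertically (top ↔ bottom).

The navy diamond is in the top of the first image and the bottom of the second — shapes on opposite sides of the horizontal midline have swapped in a mirror flip.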